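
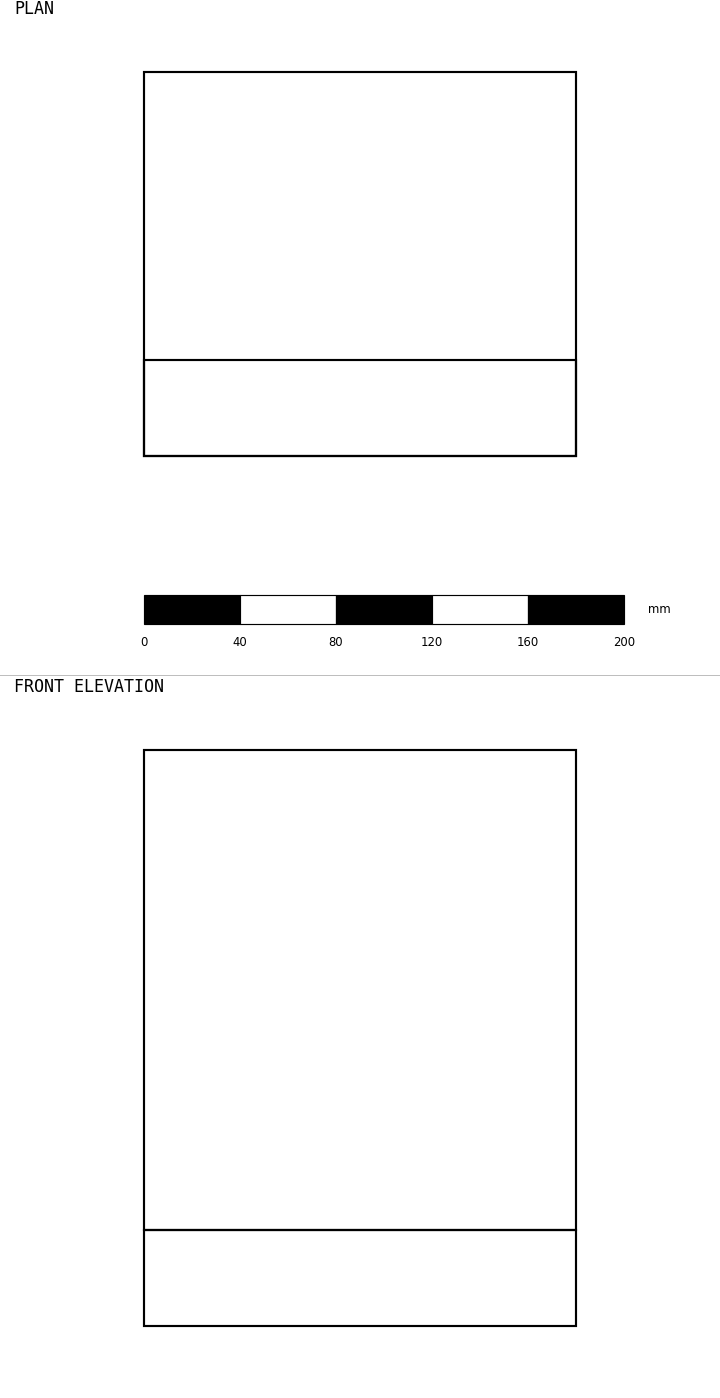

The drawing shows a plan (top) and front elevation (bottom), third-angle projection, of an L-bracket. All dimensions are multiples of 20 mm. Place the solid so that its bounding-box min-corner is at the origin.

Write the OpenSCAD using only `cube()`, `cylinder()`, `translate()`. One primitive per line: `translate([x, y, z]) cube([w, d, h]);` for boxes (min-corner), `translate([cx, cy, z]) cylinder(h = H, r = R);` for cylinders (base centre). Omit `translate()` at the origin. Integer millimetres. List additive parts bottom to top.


cube([180, 160, 40]);
translate([0, 0, 40]) cube([180, 40, 200]);


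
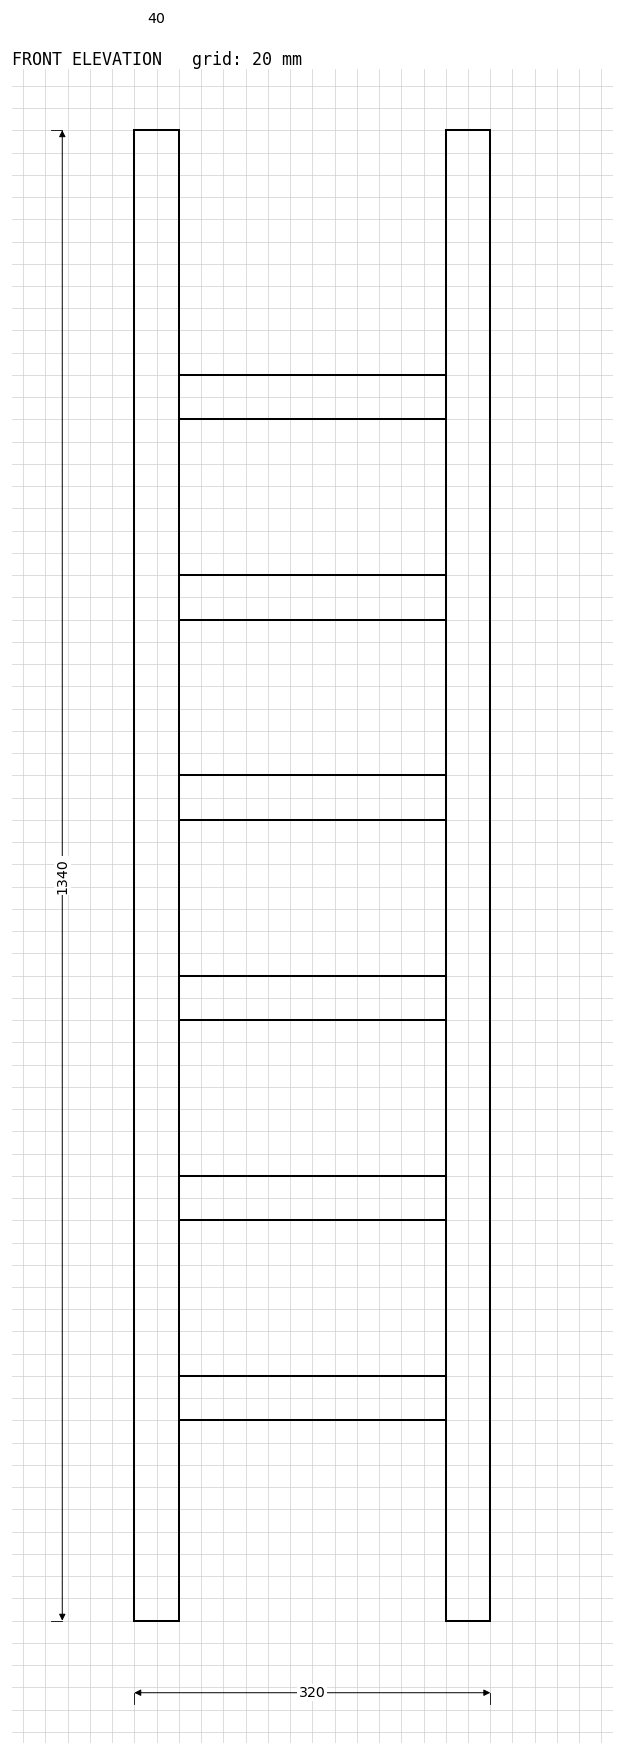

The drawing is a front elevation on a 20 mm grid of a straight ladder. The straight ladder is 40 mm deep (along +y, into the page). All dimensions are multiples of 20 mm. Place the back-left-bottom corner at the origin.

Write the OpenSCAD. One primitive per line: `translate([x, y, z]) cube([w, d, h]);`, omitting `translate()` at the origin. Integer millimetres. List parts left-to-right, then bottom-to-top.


cube([40, 40, 1340]);
translate([40, 0, 180]) cube([240, 40, 40]);
translate([40, 0, 360]) cube([240, 40, 40]);
translate([40, 0, 540]) cube([240, 40, 40]);
translate([40, 0, 720]) cube([240, 40, 40]);
translate([40, 0, 900]) cube([240, 40, 40]);
translate([40, 0, 1080]) cube([240, 40, 40]);
translate([280, 0, 0]) cube([40, 40, 1340]);


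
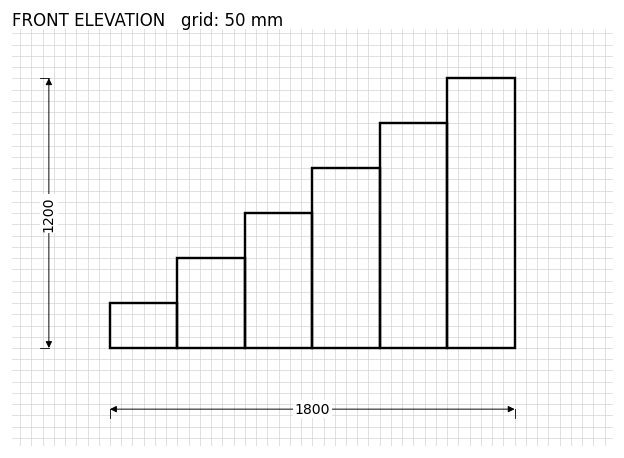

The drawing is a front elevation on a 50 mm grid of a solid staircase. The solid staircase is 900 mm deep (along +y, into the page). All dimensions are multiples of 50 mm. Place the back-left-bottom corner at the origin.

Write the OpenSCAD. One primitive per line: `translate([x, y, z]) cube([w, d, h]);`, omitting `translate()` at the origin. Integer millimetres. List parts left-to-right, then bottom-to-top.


cube([300, 900, 200]);
translate([300, 0, 0]) cube([300, 900, 400]);
translate([600, 0, 0]) cube([300, 900, 600]);
translate([900, 0, 0]) cube([300, 900, 800]);
translate([1200, 0, 0]) cube([300, 900, 1000]);
translate([1500, 0, 0]) cube([300, 900, 1200]);


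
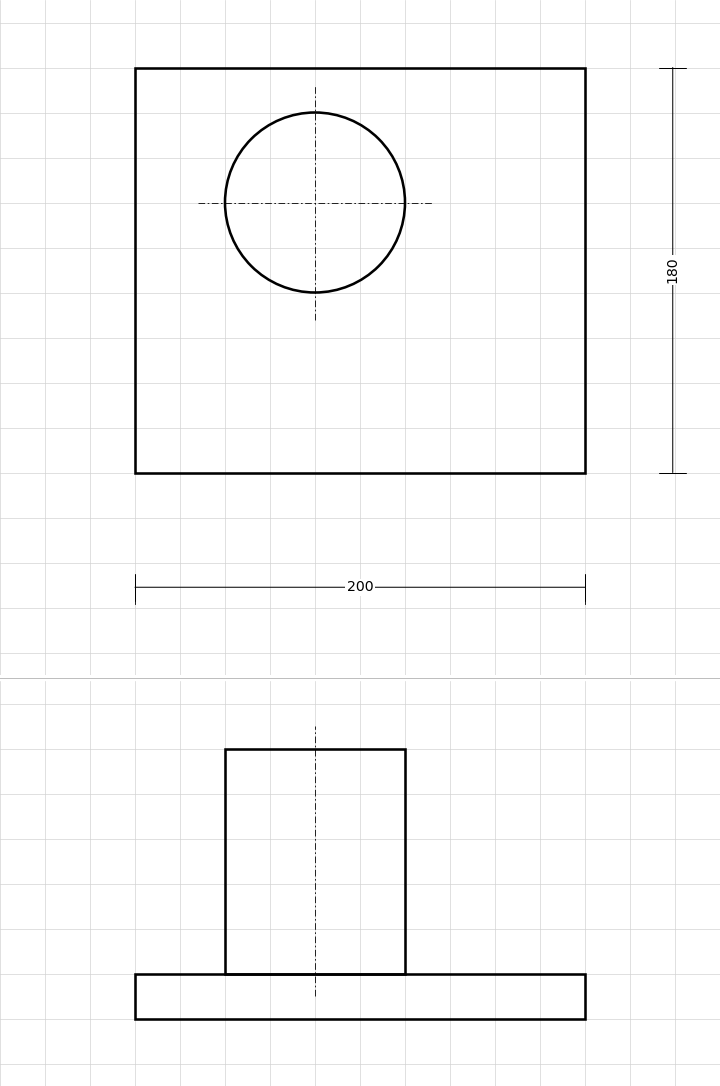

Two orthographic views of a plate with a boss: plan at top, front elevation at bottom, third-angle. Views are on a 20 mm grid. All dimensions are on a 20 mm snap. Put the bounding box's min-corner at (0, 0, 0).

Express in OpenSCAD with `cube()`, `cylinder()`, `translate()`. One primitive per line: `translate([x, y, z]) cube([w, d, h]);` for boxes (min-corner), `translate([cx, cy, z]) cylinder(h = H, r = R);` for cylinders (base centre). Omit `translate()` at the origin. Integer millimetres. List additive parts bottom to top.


cube([200, 180, 20]);
translate([80, 120, 20]) cylinder(h = 100, r = 40);


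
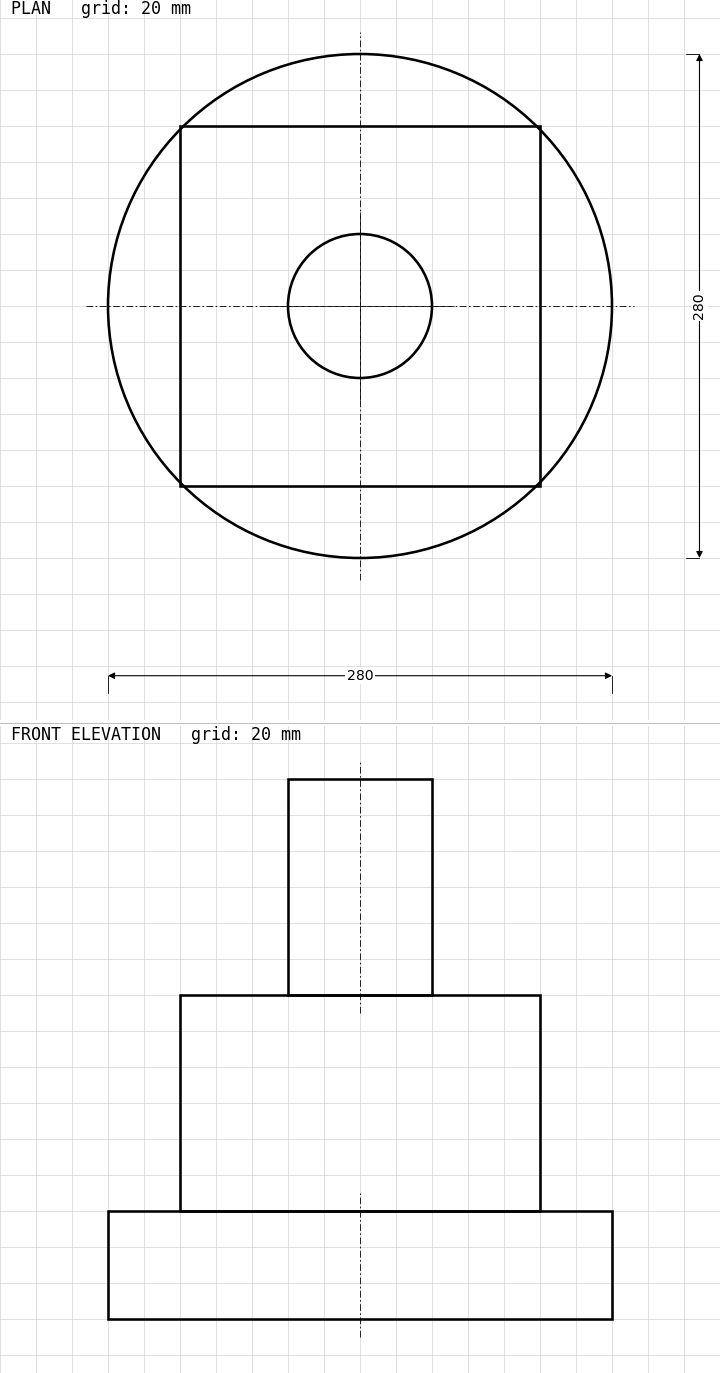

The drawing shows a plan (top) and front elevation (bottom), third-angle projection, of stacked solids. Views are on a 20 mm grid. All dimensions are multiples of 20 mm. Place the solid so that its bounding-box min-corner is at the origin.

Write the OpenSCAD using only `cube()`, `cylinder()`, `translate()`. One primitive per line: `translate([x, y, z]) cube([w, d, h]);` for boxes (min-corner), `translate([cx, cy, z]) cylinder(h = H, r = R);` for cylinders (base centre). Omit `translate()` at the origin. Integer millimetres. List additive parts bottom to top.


translate([140, 140, 0]) cylinder(h = 60, r = 140);
translate([40, 40, 60]) cube([200, 200, 120]);
translate([140, 140, 180]) cylinder(h = 120, r = 40);


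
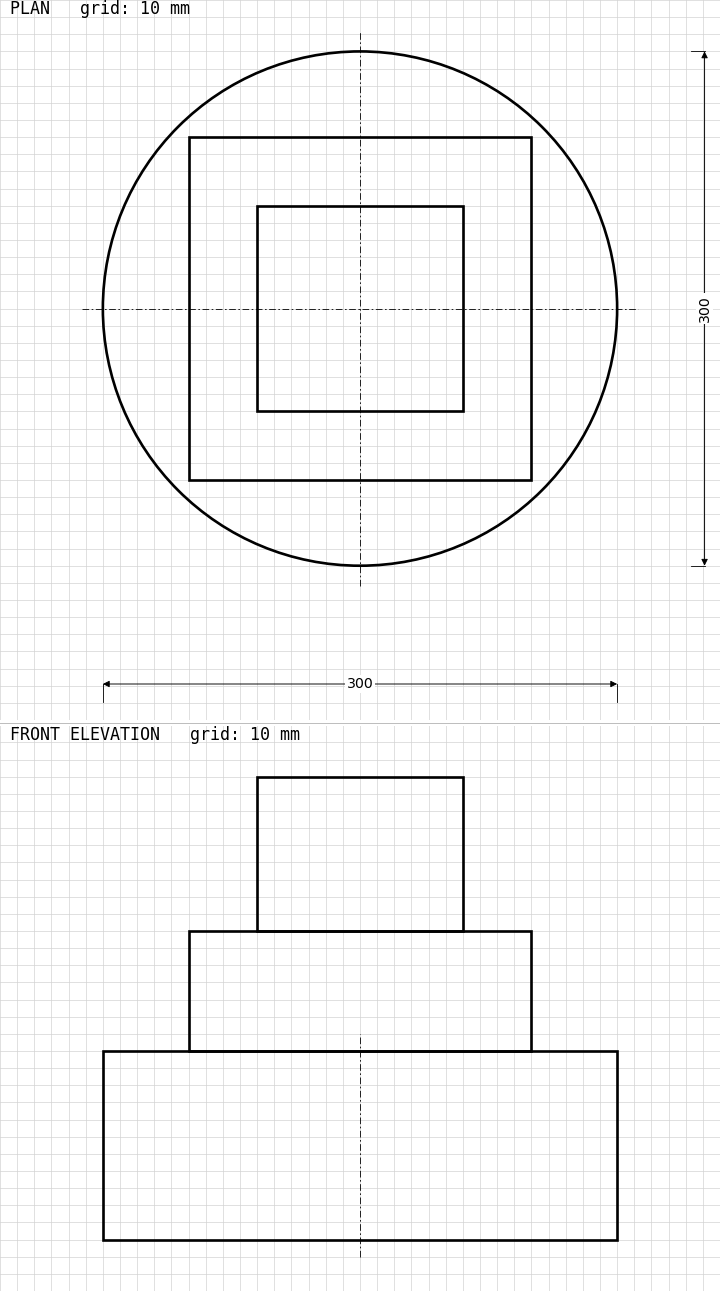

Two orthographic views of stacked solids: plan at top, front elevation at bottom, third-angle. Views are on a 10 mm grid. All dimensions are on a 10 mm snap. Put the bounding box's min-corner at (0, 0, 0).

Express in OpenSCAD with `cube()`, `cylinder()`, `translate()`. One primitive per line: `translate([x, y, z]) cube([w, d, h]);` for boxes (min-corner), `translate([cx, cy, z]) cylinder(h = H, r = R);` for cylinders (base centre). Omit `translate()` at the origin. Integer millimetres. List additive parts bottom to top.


translate([150, 150, 0]) cylinder(h = 110, r = 150);
translate([50, 50, 110]) cube([200, 200, 70]);
translate([90, 90, 180]) cube([120, 120, 90]);


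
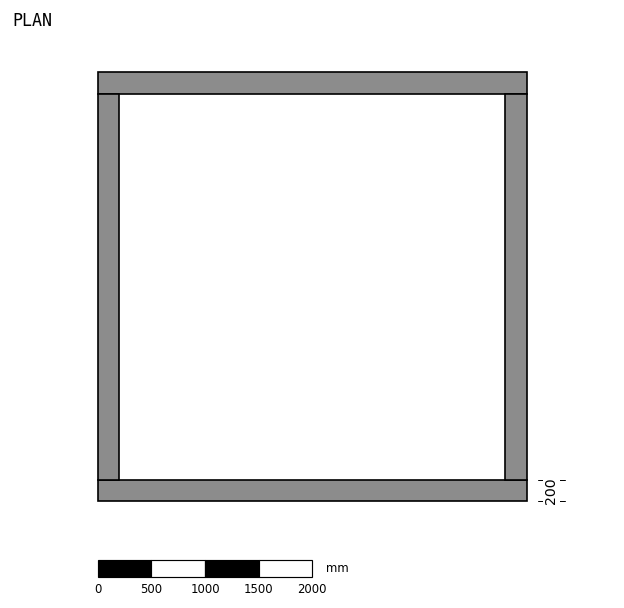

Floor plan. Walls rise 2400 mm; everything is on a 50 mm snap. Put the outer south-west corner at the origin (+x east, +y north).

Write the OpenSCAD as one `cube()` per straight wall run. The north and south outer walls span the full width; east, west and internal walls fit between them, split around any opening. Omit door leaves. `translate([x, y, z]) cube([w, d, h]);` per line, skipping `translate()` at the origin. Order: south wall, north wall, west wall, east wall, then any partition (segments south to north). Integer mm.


cube([4000, 200, 2400]);
translate([0, 3800, 0]) cube([4000, 200, 2400]);
translate([0, 200, 0]) cube([200, 3600, 2400]);
translate([3800, 200, 0]) cube([200, 3600, 2400]);


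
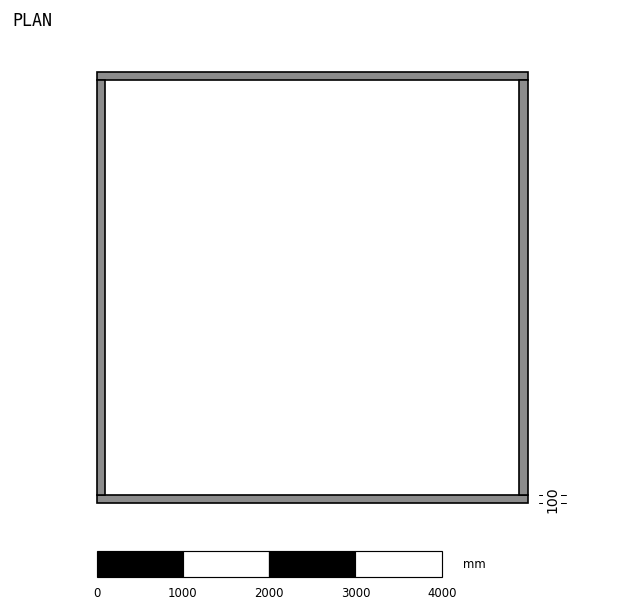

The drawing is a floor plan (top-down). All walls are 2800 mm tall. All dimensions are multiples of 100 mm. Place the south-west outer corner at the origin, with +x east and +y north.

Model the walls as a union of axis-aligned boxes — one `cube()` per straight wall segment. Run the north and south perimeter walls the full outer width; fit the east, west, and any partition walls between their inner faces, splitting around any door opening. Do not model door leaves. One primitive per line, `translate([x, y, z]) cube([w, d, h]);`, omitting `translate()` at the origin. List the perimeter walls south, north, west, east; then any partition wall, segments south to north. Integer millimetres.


cube([5000, 100, 2800]);
translate([0, 4900, 0]) cube([5000, 100, 2800]);
translate([0, 100, 0]) cube([100, 4800, 2800]);
translate([4900, 100, 0]) cube([100, 4800, 2800]);


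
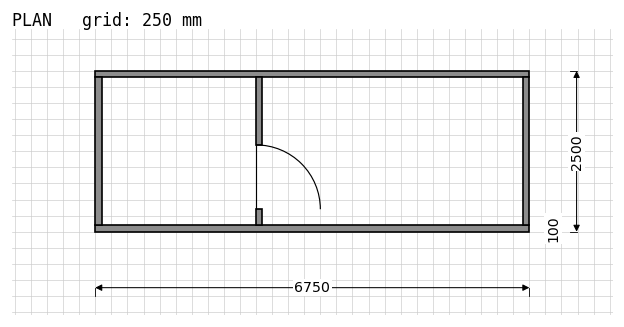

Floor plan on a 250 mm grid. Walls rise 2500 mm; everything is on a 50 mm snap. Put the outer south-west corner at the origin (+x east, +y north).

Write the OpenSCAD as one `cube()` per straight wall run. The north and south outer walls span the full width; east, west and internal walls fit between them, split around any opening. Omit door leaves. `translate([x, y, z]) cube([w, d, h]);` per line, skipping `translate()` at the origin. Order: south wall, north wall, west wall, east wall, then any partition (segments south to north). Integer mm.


cube([6750, 100, 2500]);
translate([0, 2400, 0]) cube([6750, 100, 2500]);
translate([0, 100, 0]) cube([100, 2300, 2500]);
translate([6650, 100, 0]) cube([100, 2300, 2500]);
translate([2500, 100, 0]) cube([100, 250, 2500]);
translate([2500, 1350, 0]) cube([100, 1050, 2500]);


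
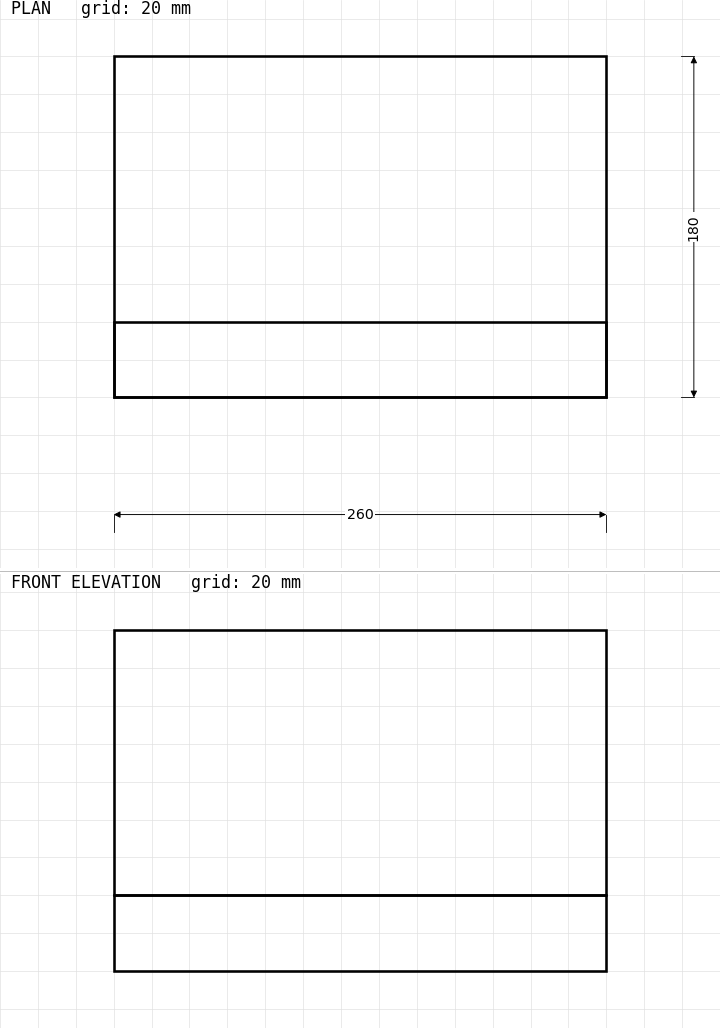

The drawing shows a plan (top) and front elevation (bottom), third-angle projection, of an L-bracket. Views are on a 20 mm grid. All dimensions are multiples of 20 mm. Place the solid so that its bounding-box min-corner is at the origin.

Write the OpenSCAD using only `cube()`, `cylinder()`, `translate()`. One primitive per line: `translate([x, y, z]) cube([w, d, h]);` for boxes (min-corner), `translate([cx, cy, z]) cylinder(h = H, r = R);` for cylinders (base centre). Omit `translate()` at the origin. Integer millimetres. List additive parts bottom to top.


cube([260, 180, 40]);
translate([0, 0, 40]) cube([260, 40, 140]);


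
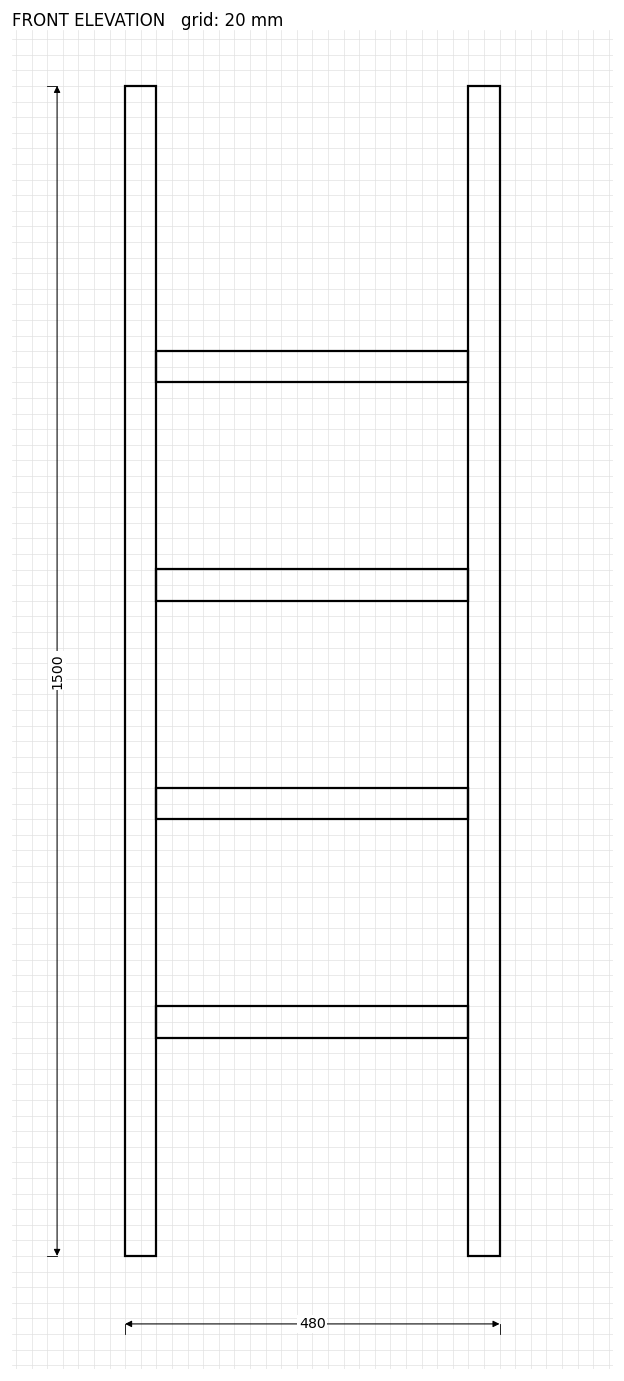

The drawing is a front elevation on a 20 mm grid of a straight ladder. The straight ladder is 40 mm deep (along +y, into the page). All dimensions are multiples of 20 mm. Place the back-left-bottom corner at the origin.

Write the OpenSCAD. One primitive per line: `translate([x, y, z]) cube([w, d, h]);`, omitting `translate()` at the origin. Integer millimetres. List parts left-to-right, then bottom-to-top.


cube([40, 40, 1500]);
translate([40, 0, 280]) cube([400, 40, 40]);
translate([40, 0, 560]) cube([400, 40, 40]);
translate([40, 0, 840]) cube([400, 40, 40]);
translate([40, 0, 1120]) cube([400, 40, 40]);
translate([440, 0, 0]) cube([40, 40, 1500]);


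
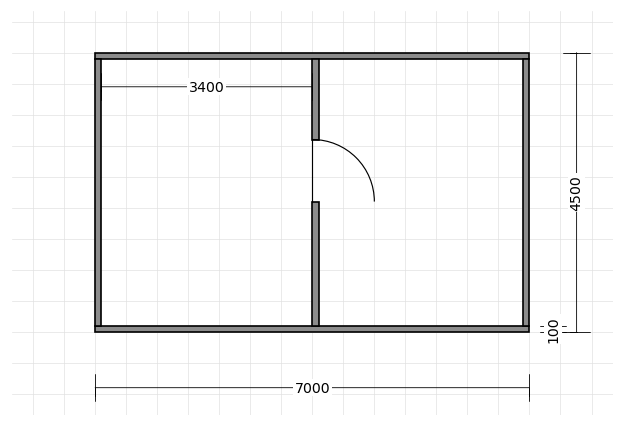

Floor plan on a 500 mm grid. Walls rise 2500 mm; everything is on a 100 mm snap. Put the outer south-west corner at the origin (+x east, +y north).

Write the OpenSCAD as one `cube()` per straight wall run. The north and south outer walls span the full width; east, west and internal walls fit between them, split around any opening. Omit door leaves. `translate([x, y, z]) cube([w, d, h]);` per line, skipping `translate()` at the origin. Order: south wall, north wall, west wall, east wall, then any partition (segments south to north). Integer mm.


cube([7000, 100, 2500]);
translate([0, 4400, 0]) cube([7000, 100, 2500]);
translate([0, 100, 0]) cube([100, 4300, 2500]);
translate([6900, 100, 0]) cube([100, 4300, 2500]);
translate([3500, 100, 0]) cube([100, 2000, 2500]);
translate([3500, 3100, 0]) cube([100, 1300, 2500]);


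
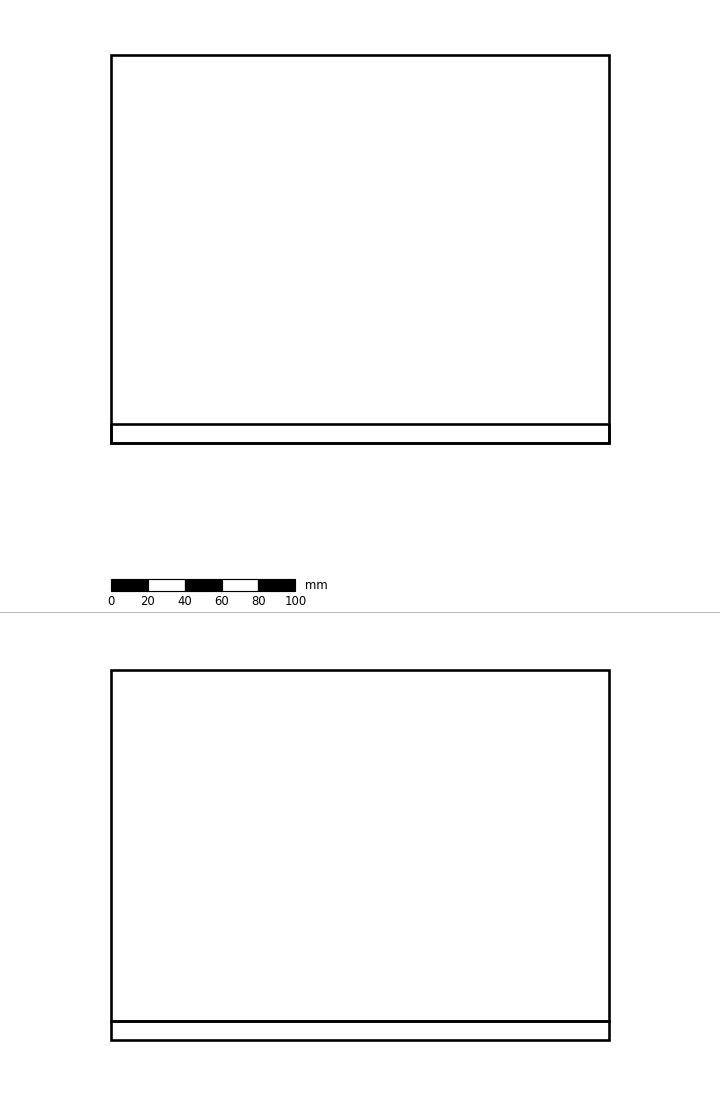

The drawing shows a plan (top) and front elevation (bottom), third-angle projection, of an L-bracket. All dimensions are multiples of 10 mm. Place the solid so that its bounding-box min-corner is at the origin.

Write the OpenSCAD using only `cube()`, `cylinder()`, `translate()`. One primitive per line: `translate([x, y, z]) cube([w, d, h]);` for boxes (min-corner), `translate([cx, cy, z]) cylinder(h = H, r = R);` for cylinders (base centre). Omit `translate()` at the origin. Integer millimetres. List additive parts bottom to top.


cube([270, 210, 10]);
translate([0, 0, 10]) cube([270, 10, 190]);


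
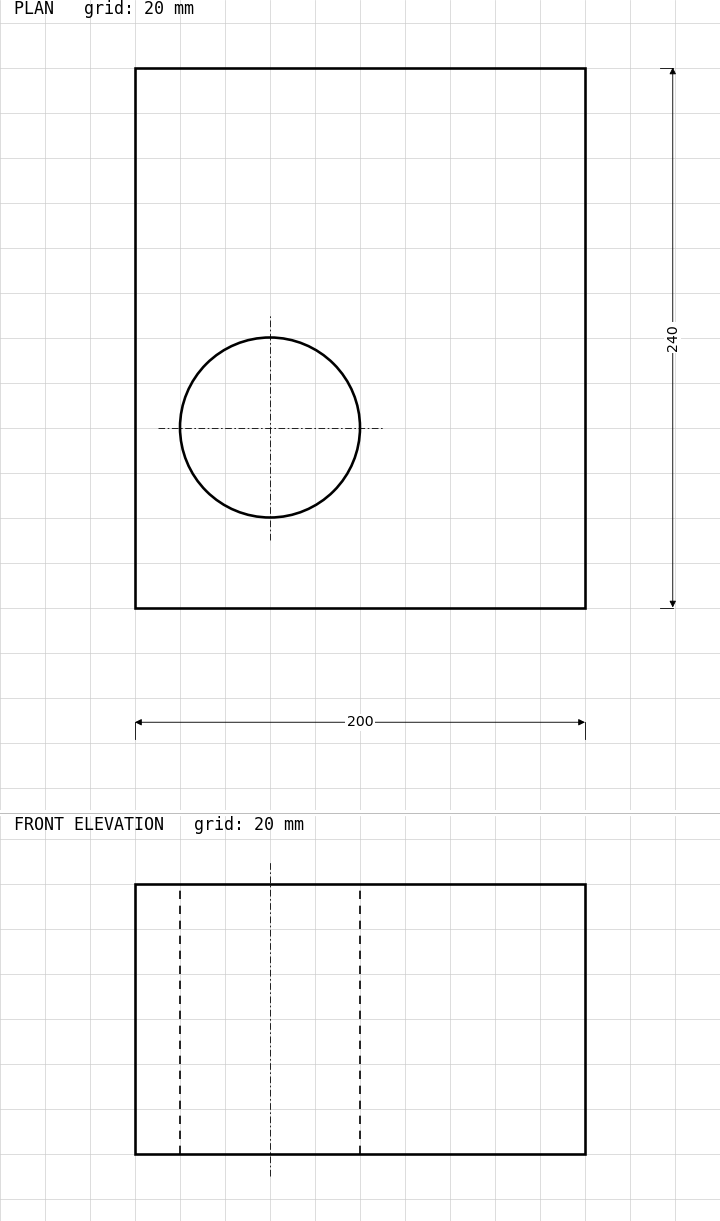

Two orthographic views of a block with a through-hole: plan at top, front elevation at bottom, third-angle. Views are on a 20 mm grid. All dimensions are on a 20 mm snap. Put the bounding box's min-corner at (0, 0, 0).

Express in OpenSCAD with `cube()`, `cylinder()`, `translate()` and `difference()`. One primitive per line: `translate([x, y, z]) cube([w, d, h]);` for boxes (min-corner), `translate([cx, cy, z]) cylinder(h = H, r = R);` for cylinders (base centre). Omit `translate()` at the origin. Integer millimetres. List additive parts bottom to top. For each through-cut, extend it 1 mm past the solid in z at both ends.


difference() {
  cube([200, 240, 120]);
  translate([60, 80, -1]) cylinder(h = 122, r = 40);
}


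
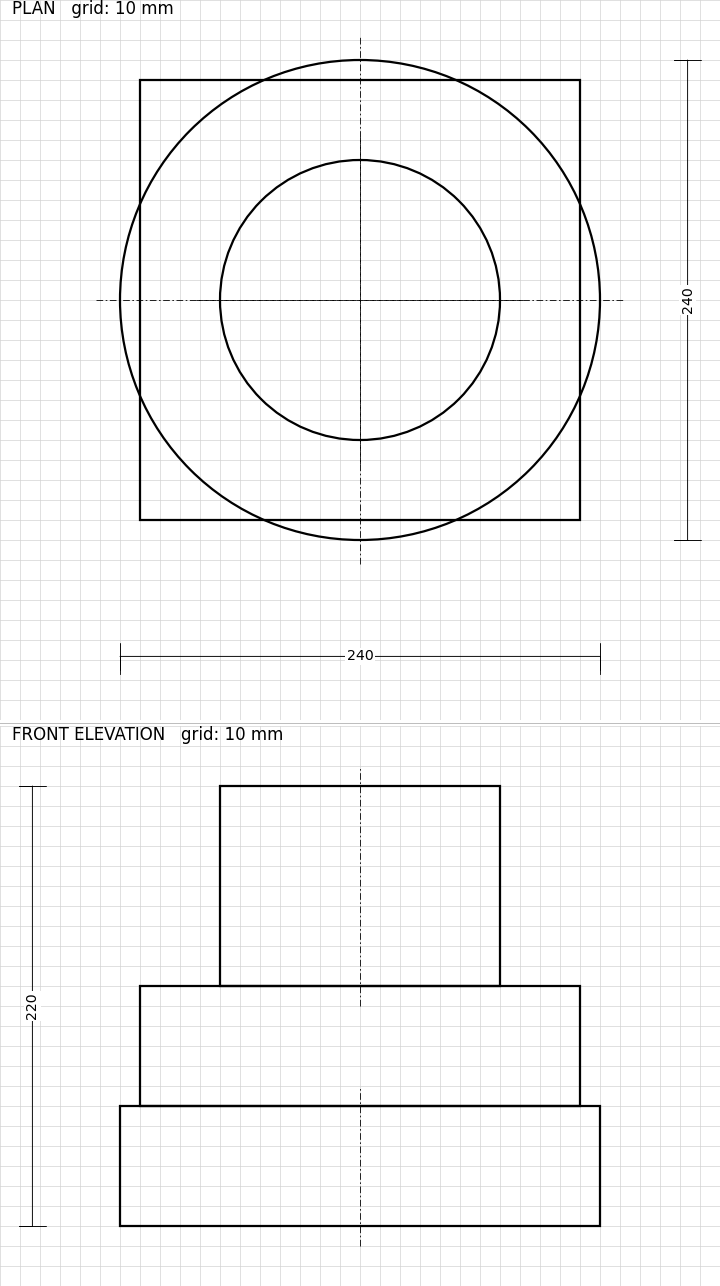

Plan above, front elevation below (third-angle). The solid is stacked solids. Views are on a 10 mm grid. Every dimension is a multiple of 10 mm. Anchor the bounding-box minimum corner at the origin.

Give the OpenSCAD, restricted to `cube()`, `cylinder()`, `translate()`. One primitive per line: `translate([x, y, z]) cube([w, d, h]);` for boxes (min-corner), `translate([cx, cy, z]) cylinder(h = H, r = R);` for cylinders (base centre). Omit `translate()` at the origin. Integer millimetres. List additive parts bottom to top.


translate([120, 120, 0]) cylinder(h = 60, r = 120);
translate([10, 10, 60]) cube([220, 220, 60]);
translate([120, 120, 120]) cylinder(h = 100, r = 70);


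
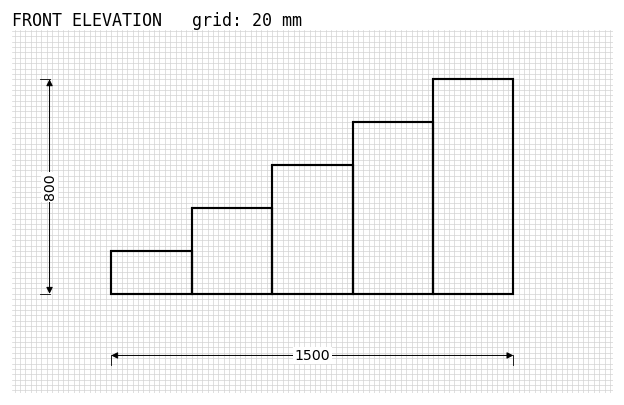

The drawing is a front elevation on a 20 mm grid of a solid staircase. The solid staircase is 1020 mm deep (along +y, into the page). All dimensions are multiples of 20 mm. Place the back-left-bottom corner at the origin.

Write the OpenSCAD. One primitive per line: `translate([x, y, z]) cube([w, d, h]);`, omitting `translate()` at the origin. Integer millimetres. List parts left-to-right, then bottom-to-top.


cube([300, 1020, 160]);
translate([300, 0, 0]) cube([300, 1020, 320]);
translate([600, 0, 0]) cube([300, 1020, 480]);
translate([900, 0, 0]) cube([300, 1020, 640]);
translate([1200, 0, 0]) cube([300, 1020, 800]);


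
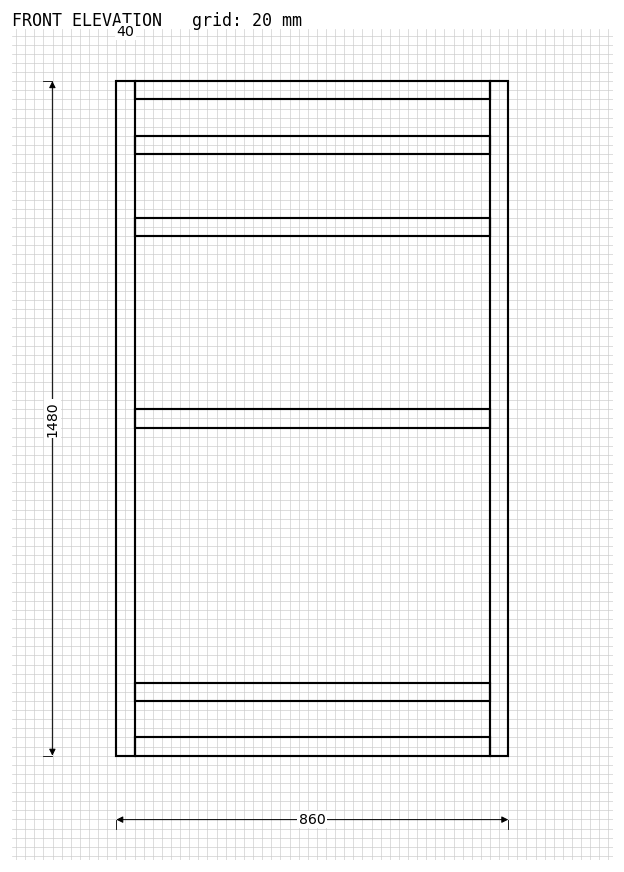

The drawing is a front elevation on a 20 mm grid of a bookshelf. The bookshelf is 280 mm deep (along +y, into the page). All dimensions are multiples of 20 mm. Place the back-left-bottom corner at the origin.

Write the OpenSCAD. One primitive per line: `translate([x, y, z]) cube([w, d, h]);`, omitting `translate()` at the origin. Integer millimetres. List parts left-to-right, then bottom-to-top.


cube([40, 280, 1480]);
translate([40, 0, 0]) cube([780, 280, 40]);
translate([40, 0, 120]) cube([780, 280, 40]);
translate([40, 0, 720]) cube([780, 280, 40]);
translate([40, 0, 1140]) cube([780, 280, 40]);
translate([40, 0, 1320]) cube([780, 280, 40]);
translate([40, 0, 1440]) cube([780, 280, 40]);
translate([820, 0, 0]) cube([40, 280, 1480]);


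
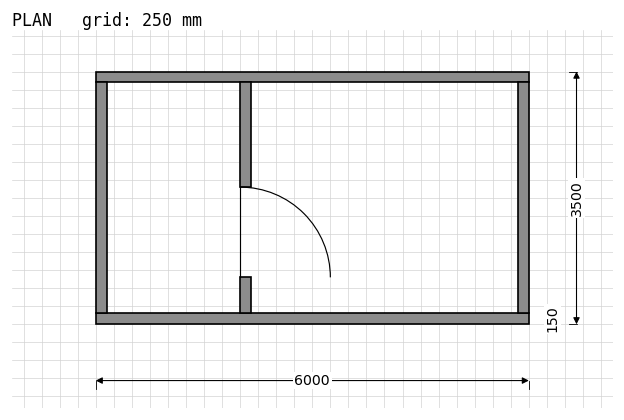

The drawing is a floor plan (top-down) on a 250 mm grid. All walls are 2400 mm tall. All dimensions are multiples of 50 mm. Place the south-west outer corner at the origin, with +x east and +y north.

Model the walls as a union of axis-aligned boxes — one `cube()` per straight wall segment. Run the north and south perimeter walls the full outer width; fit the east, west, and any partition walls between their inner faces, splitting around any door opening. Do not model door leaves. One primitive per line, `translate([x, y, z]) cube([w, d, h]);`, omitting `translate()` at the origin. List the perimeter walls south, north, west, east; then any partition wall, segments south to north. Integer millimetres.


cube([6000, 150, 2400]);
translate([0, 3350, 0]) cube([6000, 150, 2400]);
translate([0, 150, 0]) cube([150, 3200, 2400]);
translate([5850, 150, 0]) cube([150, 3200, 2400]);
translate([2000, 150, 0]) cube([150, 500, 2400]);
translate([2000, 1900, 0]) cube([150, 1450, 2400]);


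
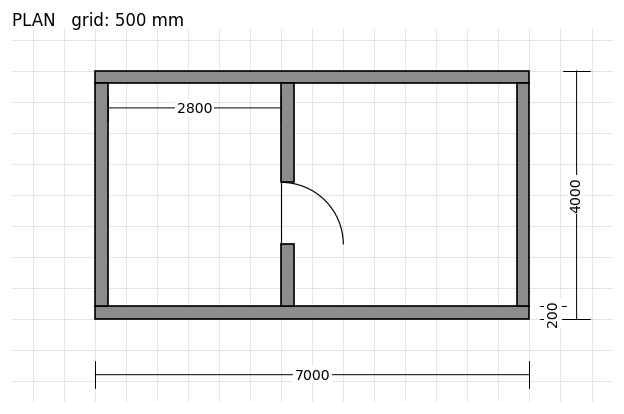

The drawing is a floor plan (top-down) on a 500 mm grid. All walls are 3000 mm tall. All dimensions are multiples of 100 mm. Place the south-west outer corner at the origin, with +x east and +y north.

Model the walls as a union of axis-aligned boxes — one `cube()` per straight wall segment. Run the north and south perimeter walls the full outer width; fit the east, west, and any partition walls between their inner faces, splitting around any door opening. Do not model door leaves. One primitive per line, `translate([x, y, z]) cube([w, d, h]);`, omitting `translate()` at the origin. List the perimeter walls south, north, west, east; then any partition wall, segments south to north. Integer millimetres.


cube([7000, 200, 3000]);
translate([0, 3800, 0]) cube([7000, 200, 3000]);
translate([0, 200, 0]) cube([200, 3600, 3000]);
translate([6800, 200, 0]) cube([200, 3600, 3000]);
translate([3000, 200, 0]) cube([200, 1000, 3000]);
translate([3000, 2200, 0]) cube([200, 1600, 3000]);


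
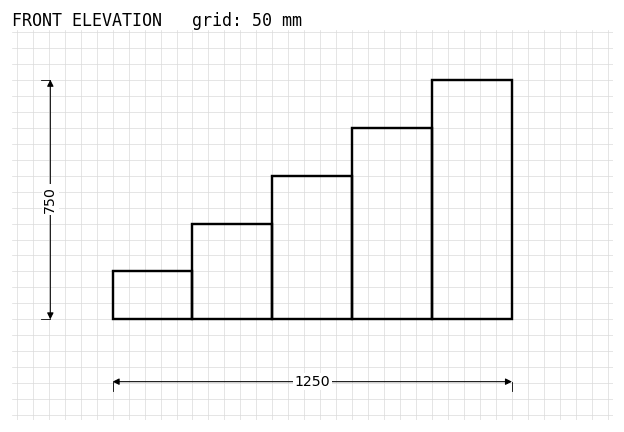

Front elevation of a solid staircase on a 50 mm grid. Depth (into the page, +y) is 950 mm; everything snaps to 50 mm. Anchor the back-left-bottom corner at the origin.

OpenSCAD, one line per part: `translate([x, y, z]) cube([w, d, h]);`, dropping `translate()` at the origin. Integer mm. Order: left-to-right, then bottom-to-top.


cube([250, 950, 150]);
translate([250, 0, 0]) cube([250, 950, 300]);
translate([500, 0, 0]) cube([250, 950, 450]);
translate([750, 0, 0]) cube([250, 950, 600]);
translate([1000, 0, 0]) cube([250, 950, 750]);


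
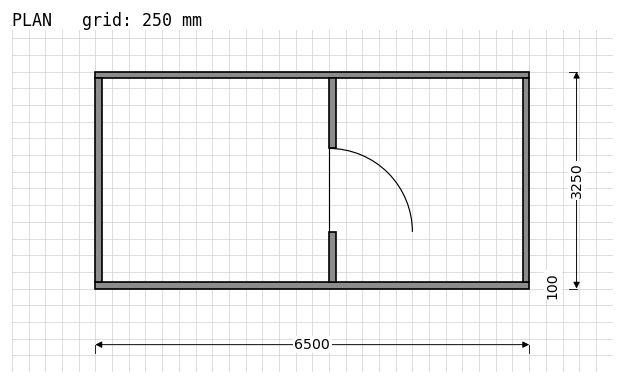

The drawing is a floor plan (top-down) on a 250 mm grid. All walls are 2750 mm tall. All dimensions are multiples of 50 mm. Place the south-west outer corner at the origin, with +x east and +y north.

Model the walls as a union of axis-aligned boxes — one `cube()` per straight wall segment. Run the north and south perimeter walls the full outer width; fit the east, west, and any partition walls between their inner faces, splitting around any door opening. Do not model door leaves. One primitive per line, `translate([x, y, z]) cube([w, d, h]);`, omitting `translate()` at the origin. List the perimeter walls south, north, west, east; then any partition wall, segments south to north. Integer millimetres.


cube([6500, 100, 2750]);
translate([0, 3150, 0]) cube([6500, 100, 2750]);
translate([0, 100, 0]) cube([100, 3050, 2750]);
translate([6400, 100, 0]) cube([100, 3050, 2750]);
translate([3500, 100, 0]) cube([100, 750, 2750]);
translate([3500, 2100, 0]) cube([100, 1050, 2750]);


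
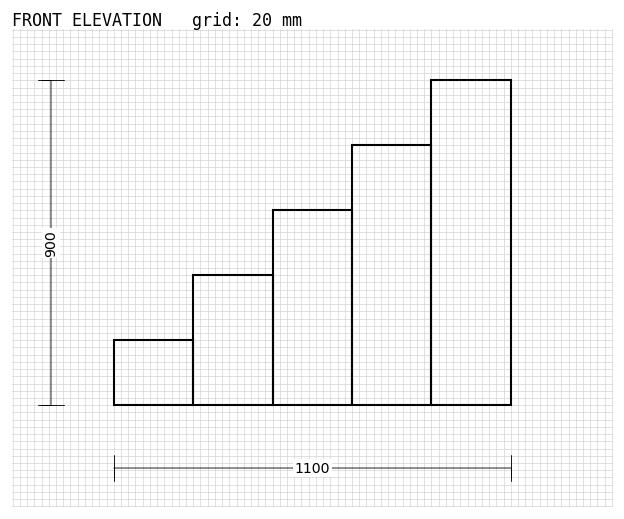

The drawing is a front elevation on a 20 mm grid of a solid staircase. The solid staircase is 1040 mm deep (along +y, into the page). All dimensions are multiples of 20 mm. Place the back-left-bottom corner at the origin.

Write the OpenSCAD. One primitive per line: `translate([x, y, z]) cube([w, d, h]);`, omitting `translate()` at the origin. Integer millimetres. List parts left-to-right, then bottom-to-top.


cube([220, 1040, 180]);
translate([220, 0, 0]) cube([220, 1040, 360]);
translate([440, 0, 0]) cube([220, 1040, 540]);
translate([660, 0, 0]) cube([220, 1040, 720]);
translate([880, 0, 0]) cube([220, 1040, 900]);


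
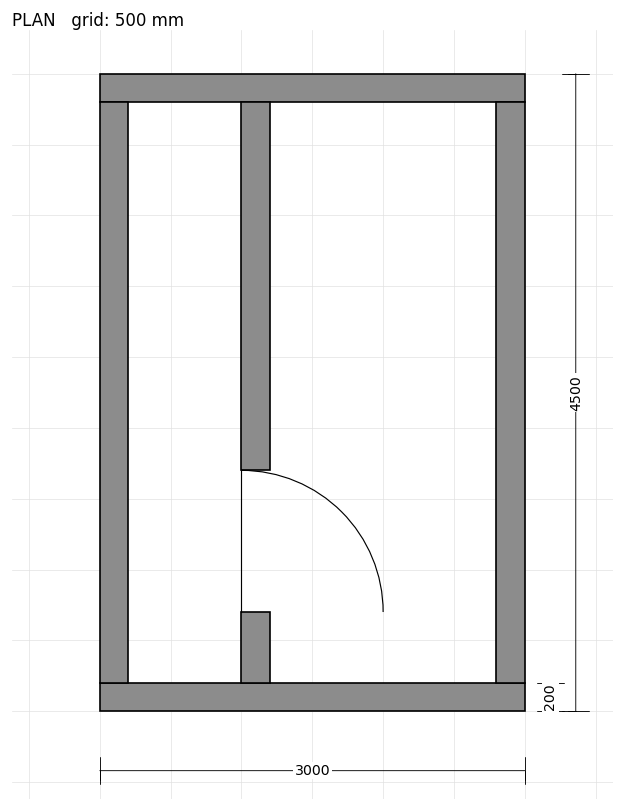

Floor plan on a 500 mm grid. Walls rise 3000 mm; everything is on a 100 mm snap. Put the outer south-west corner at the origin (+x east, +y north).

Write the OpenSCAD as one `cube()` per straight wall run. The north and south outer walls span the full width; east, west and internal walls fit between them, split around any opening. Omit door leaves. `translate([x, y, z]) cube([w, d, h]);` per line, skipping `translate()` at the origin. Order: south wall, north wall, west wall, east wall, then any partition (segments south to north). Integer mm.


cube([3000, 200, 3000]);
translate([0, 4300, 0]) cube([3000, 200, 3000]);
translate([0, 200, 0]) cube([200, 4100, 3000]);
translate([2800, 200, 0]) cube([200, 4100, 3000]);
translate([1000, 200, 0]) cube([200, 500, 3000]);
translate([1000, 1700, 0]) cube([200, 2600, 3000]);


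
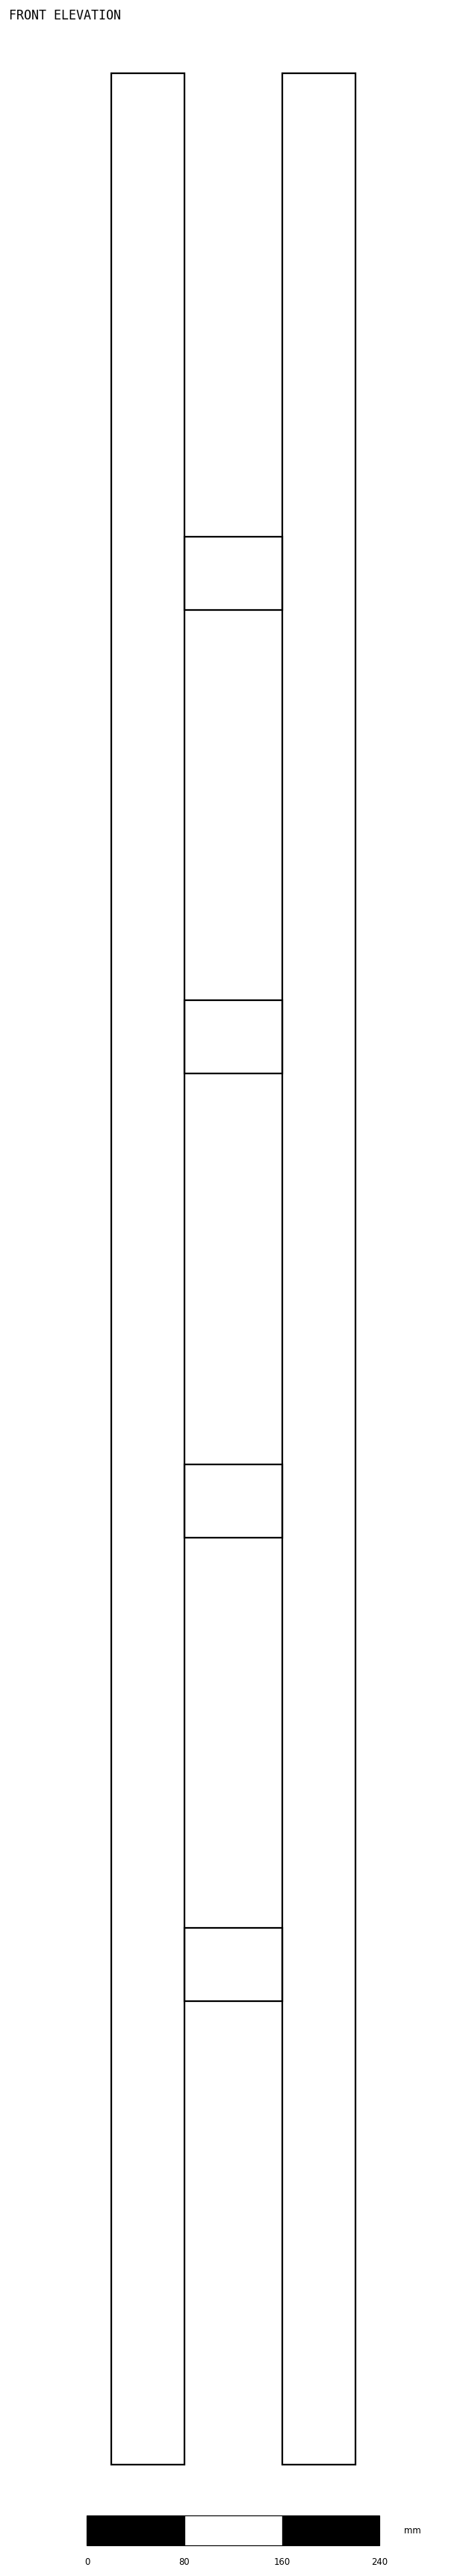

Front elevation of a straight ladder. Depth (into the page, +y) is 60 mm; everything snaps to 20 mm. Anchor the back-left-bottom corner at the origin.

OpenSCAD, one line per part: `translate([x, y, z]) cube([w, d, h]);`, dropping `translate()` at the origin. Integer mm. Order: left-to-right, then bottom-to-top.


cube([60, 60, 1960]);
translate([60, 0, 380]) cube([80, 60, 60]);
translate([60, 0, 760]) cube([80, 60, 60]);
translate([60, 0, 1140]) cube([80, 60, 60]);
translate([60, 0, 1520]) cube([80, 60, 60]);
translate([140, 0, 0]) cube([60, 60, 1960]);


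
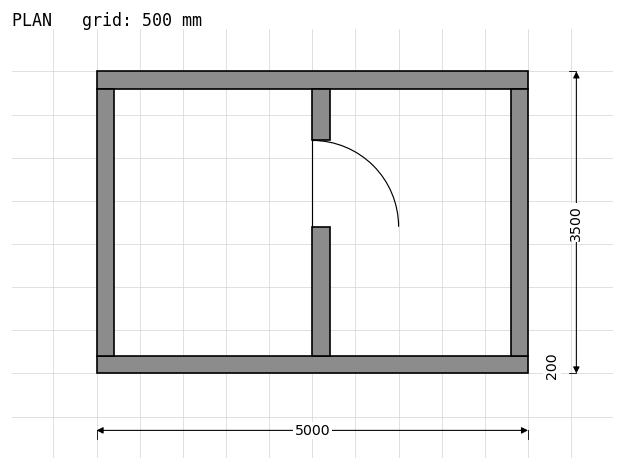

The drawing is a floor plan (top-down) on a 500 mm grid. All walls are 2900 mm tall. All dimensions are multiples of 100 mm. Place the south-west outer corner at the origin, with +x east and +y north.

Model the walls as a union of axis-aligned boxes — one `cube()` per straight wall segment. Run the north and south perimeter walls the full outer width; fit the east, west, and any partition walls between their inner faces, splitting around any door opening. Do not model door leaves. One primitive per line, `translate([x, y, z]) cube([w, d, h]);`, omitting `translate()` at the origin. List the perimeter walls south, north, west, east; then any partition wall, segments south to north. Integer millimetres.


cube([5000, 200, 2900]);
translate([0, 3300, 0]) cube([5000, 200, 2900]);
translate([0, 200, 0]) cube([200, 3100, 2900]);
translate([4800, 200, 0]) cube([200, 3100, 2900]);
translate([2500, 200, 0]) cube([200, 1500, 2900]);
translate([2500, 2700, 0]) cube([200, 600, 2900]);


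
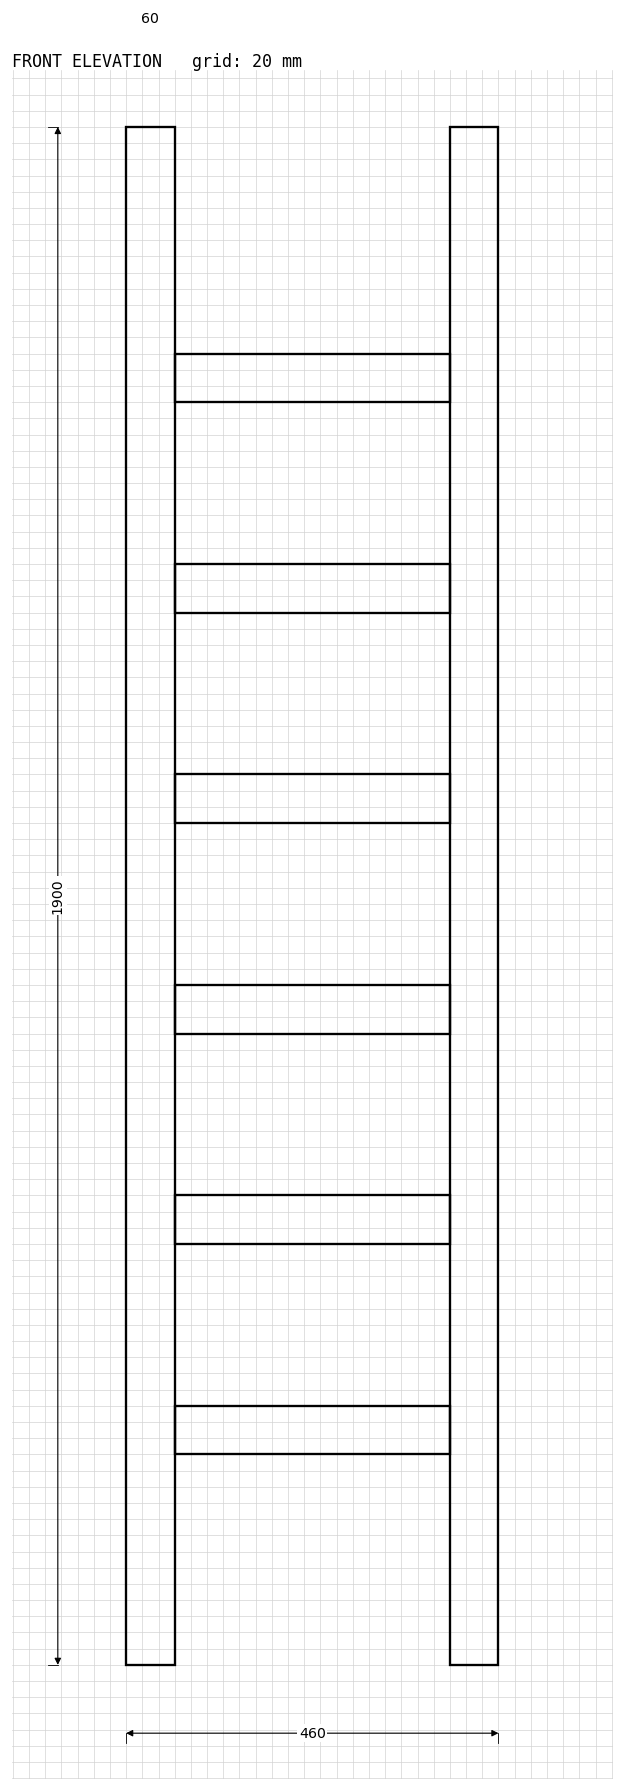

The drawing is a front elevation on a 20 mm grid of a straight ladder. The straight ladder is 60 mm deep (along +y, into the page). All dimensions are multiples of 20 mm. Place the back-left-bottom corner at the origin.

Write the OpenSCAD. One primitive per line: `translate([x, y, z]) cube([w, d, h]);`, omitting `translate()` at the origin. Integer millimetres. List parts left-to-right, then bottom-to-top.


cube([60, 60, 1900]);
translate([60, 0, 260]) cube([340, 60, 60]);
translate([60, 0, 520]) cube([340, 60, 60]);
translate([60, 0, 780]) cube([340, 60, 60]);
translate([60, 0, 1040]) cube([340, 60, 60]);
translate([60, 0, 1300]) cube([340, 60, 60]);
translate([60, 0, 1560]) cube([340, 60, 60]);
translate([400, 0, 0]) cube([60, 60, 1900]);


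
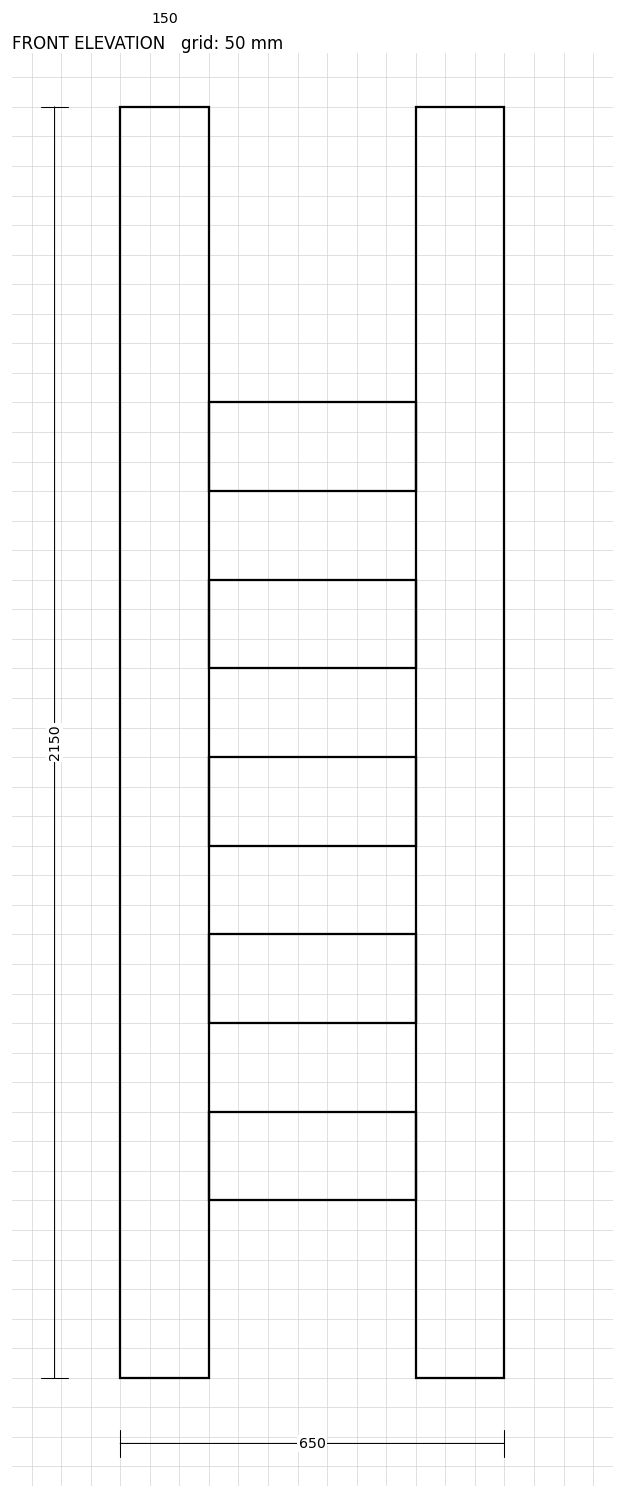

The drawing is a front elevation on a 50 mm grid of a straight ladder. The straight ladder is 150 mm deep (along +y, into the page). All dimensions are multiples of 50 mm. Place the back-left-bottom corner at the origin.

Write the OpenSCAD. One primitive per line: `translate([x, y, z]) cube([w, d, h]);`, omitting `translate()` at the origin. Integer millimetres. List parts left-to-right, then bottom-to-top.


cube([150, 150, 2150]);
translate([150, 0, 300]) cube([350, 150, 150]);
translate([150, 0, 600]) cube([350, 150, 150]);
translate([150, 0, 900]) cube([350, 150, 150]);
translate([150, 0, 1200]) cube([350, 150, 150]);
translate([150, 0, 1500]) cube([350, 150, 150]);
translate([500, 0, 0]) cube([150, 150, 2150]);


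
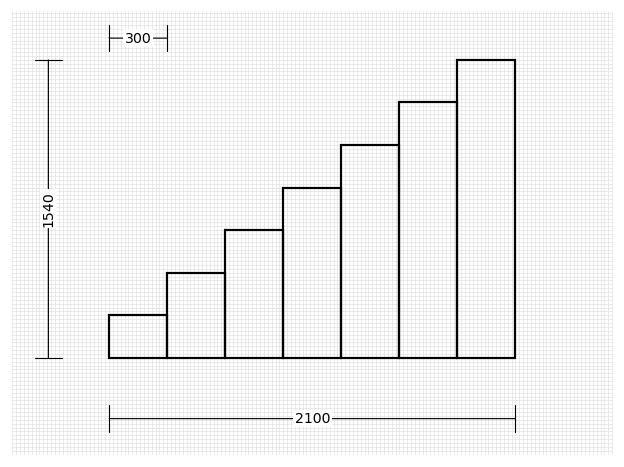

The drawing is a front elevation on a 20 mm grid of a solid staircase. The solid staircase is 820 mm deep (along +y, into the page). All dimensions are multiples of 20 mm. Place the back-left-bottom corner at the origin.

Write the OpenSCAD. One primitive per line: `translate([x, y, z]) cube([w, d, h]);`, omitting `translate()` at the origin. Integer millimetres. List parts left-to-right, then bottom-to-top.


cube([300, 820, 220]);
translate([300, 0, 0]) cube([300, 820, 440]);
translate([600, 0, 0]) cube([300, 820, 660]);
translate([900, 0, 0]) cube([300, 820, 880]);
translate([1200, 0, 0]) cube([300, 820, 1100]);
translate([1500, 0, 0]) cube([300, 820, 1320]);
translate([1800, 0, 0]) cube([300, 820, 1540]);


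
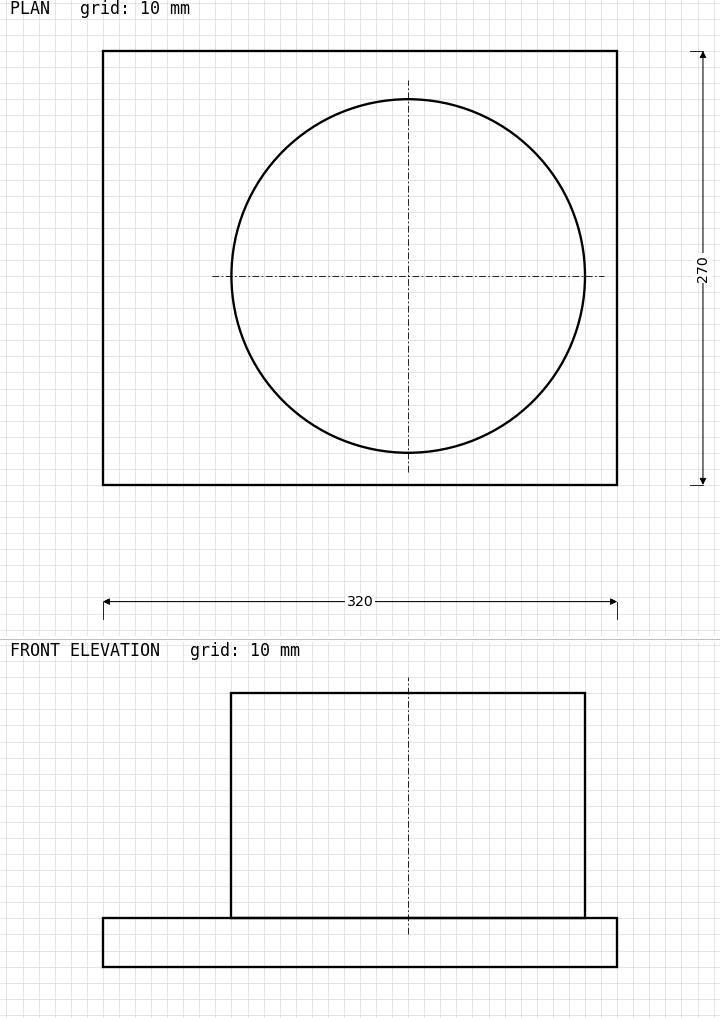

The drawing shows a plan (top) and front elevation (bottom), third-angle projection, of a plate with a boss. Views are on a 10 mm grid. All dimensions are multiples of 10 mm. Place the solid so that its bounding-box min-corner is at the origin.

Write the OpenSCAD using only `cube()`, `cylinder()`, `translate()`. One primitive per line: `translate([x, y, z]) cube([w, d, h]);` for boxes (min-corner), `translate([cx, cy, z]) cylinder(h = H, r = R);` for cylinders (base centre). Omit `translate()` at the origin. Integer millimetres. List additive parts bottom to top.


cube([320, 270, 30]);
translate([190, 130, 30]) cylinder(h = 140, r = 110);


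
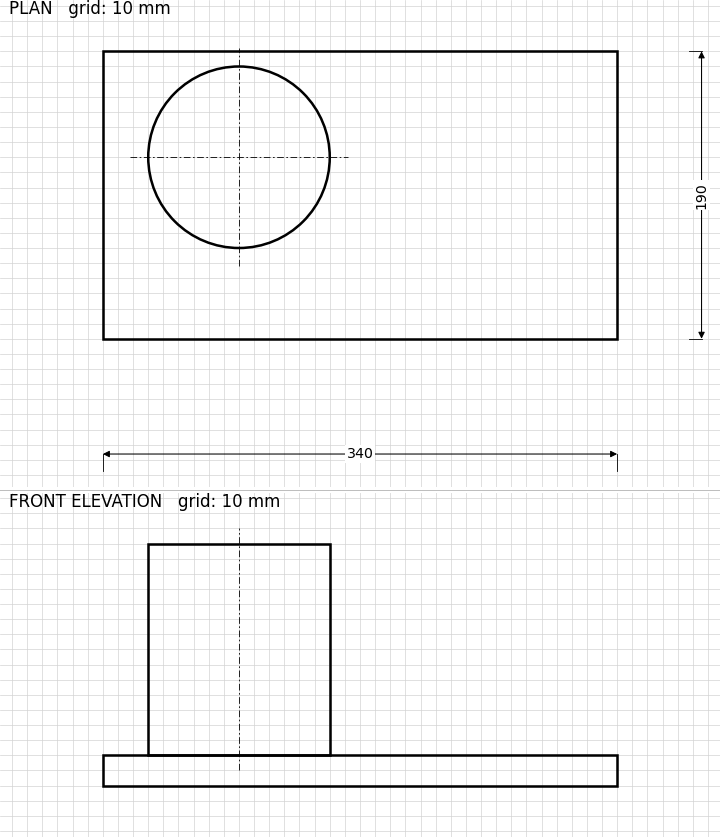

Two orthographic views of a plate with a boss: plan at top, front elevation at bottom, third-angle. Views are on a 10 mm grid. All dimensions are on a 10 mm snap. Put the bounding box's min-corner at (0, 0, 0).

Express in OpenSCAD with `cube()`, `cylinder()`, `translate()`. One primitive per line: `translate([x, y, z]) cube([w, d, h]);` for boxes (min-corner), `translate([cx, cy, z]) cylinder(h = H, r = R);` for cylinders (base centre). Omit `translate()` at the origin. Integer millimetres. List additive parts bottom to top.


cube([340, 190, 20]);
translate([90, 120, 20]) cylinder(h = 140, r = 60);


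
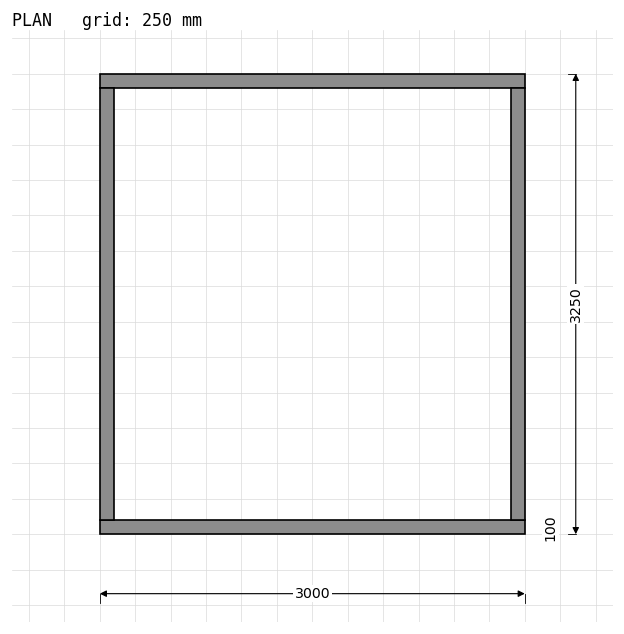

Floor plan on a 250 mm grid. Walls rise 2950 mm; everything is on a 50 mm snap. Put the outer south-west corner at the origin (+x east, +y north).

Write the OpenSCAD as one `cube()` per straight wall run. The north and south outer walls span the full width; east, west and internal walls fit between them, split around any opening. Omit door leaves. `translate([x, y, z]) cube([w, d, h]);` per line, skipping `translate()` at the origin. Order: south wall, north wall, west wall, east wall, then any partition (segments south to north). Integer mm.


cube([3000, 100, 2950]);
translate([0, 3150, 0]) cube([3000, 100, 2950]);
translate([0, 100, 0]) cube([100, 3050, 2950]);
translate([2900, 100, 0]) cube([100, 3050, 2950]);


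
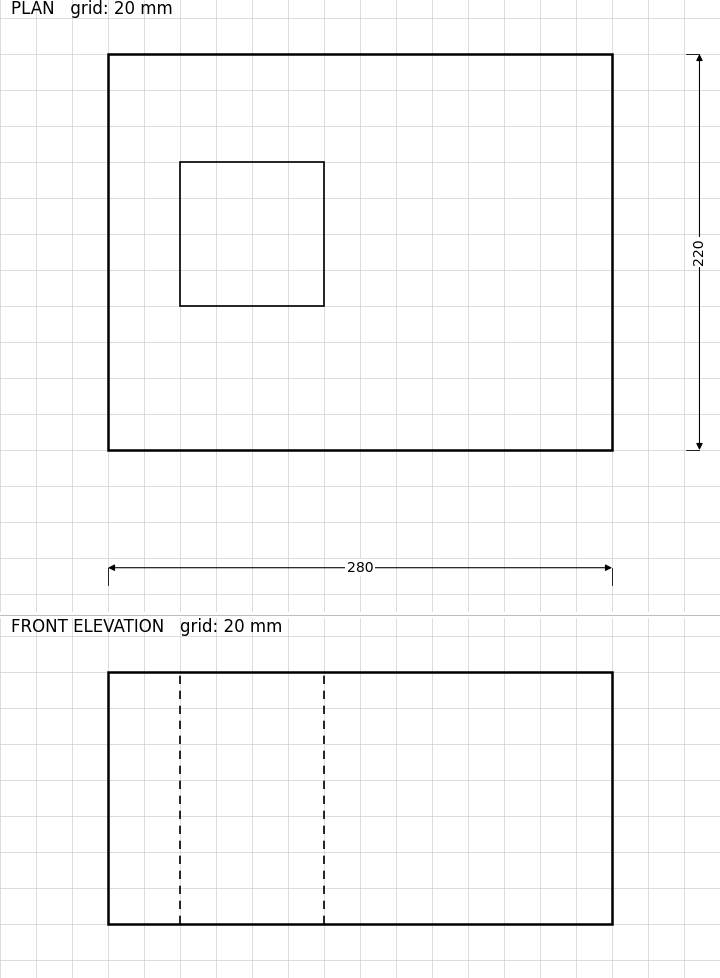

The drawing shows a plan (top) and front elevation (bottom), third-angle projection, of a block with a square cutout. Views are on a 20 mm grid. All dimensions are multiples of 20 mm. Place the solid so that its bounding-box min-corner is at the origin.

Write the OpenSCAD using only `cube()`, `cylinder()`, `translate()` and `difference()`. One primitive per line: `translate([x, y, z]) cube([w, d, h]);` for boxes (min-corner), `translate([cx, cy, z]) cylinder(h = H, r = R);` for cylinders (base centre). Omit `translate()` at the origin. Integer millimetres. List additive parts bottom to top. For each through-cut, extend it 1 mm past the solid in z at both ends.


difference() {
  cube([280, 220, 140]);
  translate([40, 80, -1]) cube([80, 80, 142]);
}


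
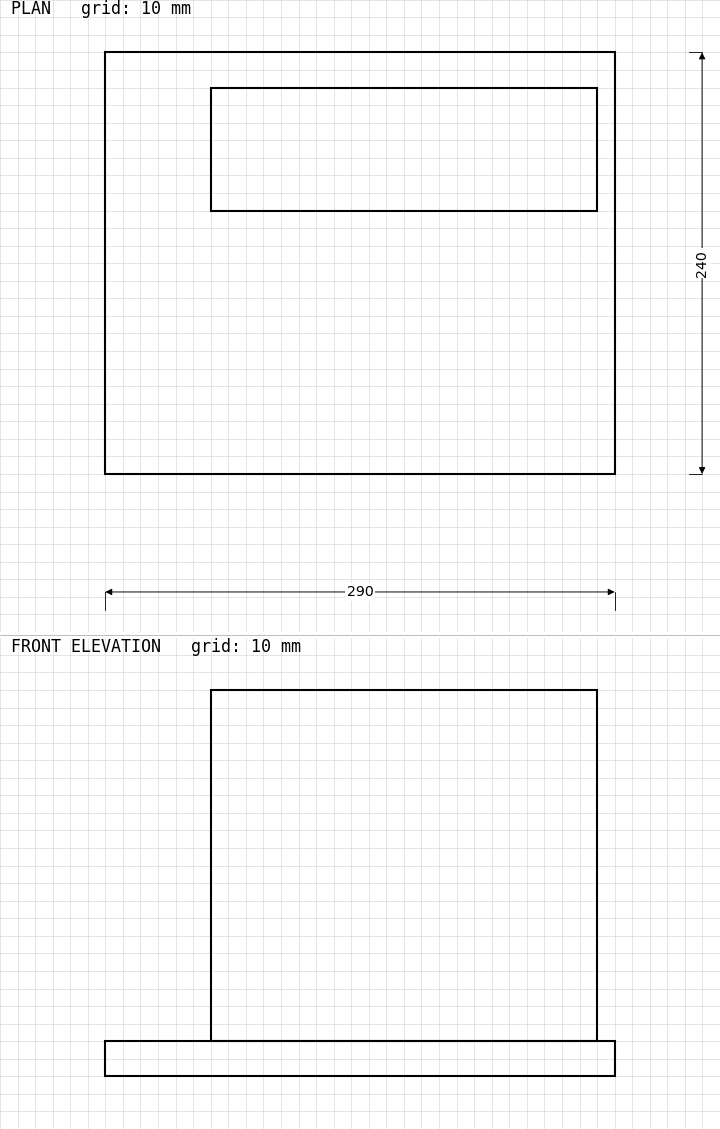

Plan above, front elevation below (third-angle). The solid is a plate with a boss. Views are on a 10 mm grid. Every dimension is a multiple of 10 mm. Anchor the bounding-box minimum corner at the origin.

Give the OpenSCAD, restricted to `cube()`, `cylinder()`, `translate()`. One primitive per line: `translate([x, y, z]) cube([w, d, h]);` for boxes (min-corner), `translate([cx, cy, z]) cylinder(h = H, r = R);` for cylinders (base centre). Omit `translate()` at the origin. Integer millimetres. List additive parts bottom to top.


cube([290, 240, 20]);
translate([60, 150, 20]) cube([220, 70, 200]);


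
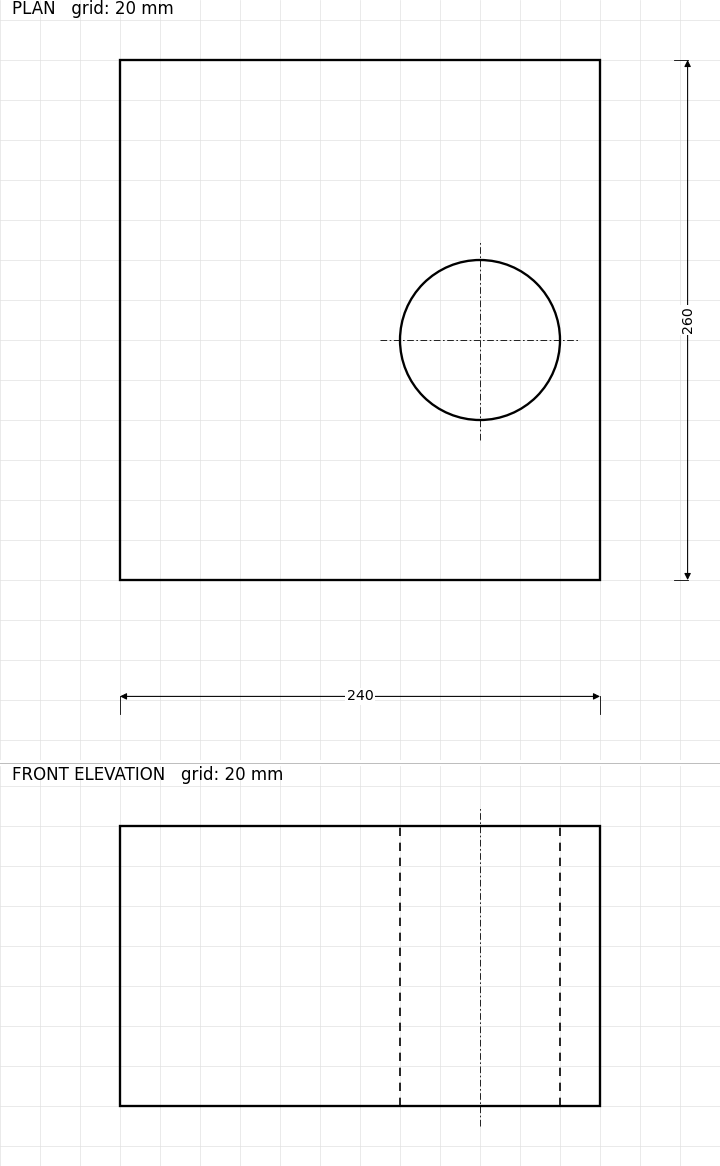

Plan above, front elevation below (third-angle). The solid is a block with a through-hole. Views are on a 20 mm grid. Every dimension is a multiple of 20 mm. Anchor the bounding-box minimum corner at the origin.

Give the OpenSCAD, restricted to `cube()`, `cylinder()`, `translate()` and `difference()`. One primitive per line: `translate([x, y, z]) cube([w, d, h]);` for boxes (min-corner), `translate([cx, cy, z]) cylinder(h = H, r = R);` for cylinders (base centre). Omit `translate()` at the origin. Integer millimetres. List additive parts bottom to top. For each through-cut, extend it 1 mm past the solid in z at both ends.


difference() {
  cube([240, 260, 140]);
  translate([180, 120, -1]) cylinder(h = 142, r = 40);
}


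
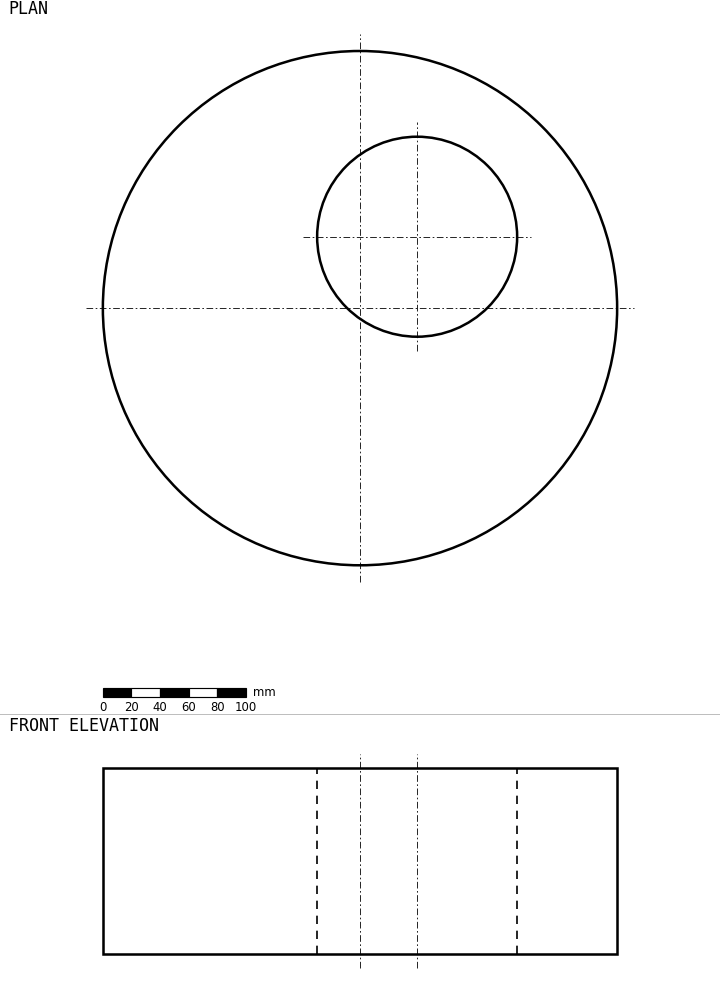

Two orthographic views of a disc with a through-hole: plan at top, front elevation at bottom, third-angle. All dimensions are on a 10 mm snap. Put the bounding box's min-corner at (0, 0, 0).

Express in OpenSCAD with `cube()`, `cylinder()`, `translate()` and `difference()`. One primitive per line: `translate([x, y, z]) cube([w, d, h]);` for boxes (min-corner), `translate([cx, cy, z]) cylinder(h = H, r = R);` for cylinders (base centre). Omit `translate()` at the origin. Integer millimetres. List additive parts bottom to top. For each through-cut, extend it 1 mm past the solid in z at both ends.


difference() {
  translate([180, 180, 0]) cylinder(h = 130, r = 180);
  translate([220, 230, -1]) cylinder(h = 132, r = 70);
}
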